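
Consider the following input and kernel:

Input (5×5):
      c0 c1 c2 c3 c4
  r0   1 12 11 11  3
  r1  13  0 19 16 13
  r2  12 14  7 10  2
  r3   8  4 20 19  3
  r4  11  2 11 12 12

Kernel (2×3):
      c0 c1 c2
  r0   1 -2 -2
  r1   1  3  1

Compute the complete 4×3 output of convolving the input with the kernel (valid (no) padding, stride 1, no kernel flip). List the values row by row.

Output[0,0]: The receptive field on the input at this output position is [1 12 11 / 13 0 19]. Elementwise product with the kernel and sum: 1·1 + 12·-2 + 11·-2 + 13·1 + 0·3 + 19·1.

-13 41 63
36 -25 0
10 63 63
-12 -27 35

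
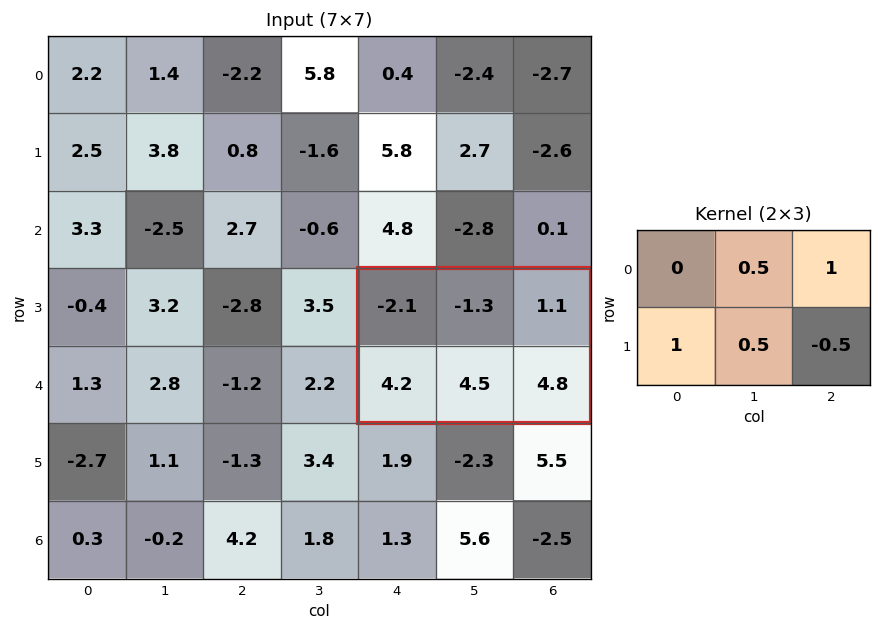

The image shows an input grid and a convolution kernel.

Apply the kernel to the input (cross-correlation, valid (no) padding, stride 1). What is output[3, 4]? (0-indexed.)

The receptive field on the input at this output position is [-2.1 -1.3 1.1 / 4.2 4.5 4.8]. Elementwise product with the kernel and sum: -1.3·0.5 + 1.1·1 + 4.2·1 + 4.5·0.5 + 4.8·-0.5.

4.5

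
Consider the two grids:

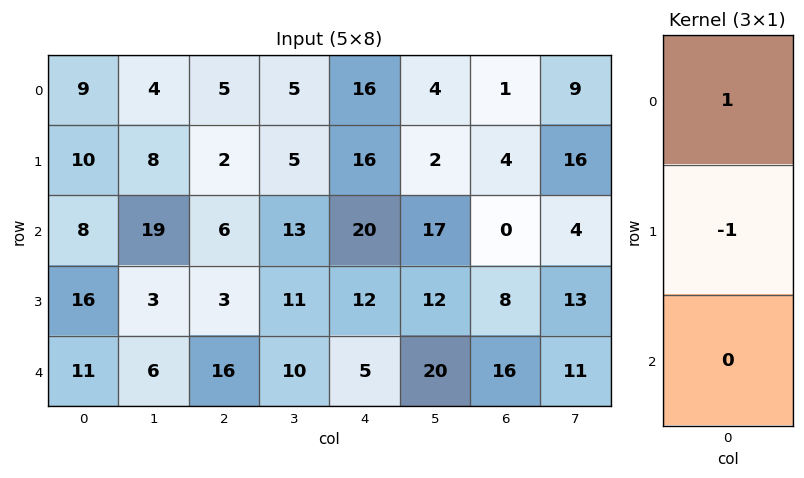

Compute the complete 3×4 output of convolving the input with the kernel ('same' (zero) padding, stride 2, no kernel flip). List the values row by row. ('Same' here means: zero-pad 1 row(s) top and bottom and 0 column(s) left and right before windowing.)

Output[0,0]: The receptive field on the zero-padded input at this output position is [0 / 9 / 10]. Elementwise product with the kernel and sum: 0·1 + 9·-1.

-9 -5 -16 -1
2 -4 -4 4
5 -13 7 -8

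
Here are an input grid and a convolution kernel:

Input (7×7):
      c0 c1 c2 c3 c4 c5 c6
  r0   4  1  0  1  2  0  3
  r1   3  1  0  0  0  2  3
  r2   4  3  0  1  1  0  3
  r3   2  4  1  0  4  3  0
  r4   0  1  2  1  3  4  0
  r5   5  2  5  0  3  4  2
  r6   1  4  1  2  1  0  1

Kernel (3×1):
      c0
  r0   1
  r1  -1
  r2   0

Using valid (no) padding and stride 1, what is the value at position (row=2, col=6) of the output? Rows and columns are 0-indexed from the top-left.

The receptive field on the input at this output position is [3 / 0 / 0]. Elementwise product with the kernel and sum: 3·1 + 0·-1.

3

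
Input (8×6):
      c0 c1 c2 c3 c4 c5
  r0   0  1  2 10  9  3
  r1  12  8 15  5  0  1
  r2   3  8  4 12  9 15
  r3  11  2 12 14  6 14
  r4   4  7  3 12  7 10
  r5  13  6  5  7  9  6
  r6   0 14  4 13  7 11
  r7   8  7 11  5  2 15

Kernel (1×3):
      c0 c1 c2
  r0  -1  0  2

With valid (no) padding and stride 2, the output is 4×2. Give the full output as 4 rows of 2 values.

Output[0,0]: The receptive field on the input at this output position is [0 1 2]. Elementwise product with the kernel and sum: 0·-1 + 2·2.

4 16
5 14
2 11
8 10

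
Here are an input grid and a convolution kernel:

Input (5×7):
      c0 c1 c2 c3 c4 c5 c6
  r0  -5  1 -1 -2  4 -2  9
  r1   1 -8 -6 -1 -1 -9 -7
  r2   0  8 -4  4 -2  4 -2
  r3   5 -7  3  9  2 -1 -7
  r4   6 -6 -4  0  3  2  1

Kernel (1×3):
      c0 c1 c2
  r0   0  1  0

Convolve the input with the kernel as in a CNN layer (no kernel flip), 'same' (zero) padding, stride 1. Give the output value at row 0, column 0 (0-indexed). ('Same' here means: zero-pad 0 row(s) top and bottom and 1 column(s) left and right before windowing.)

The receptive field on the zero-padded input at this output position is [0 -5 1]. Elementwise product with the kernel and sum: -5·1.

-5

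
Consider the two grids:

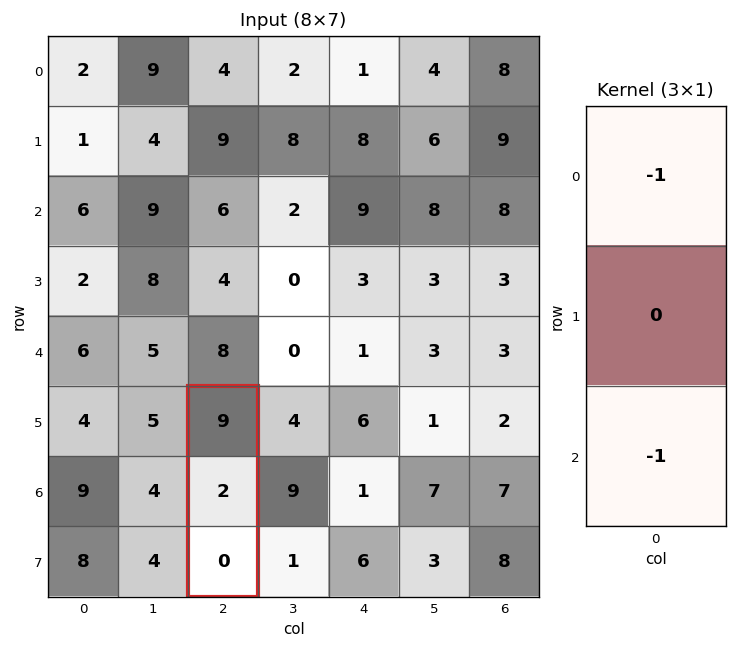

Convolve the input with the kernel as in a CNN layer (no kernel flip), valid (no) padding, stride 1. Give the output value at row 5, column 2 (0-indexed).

The receptive field on the input at this output position is [9 / 2 / 0]. Elementwise product with the kernel and sum: 9·-1 + 0·-1.

-9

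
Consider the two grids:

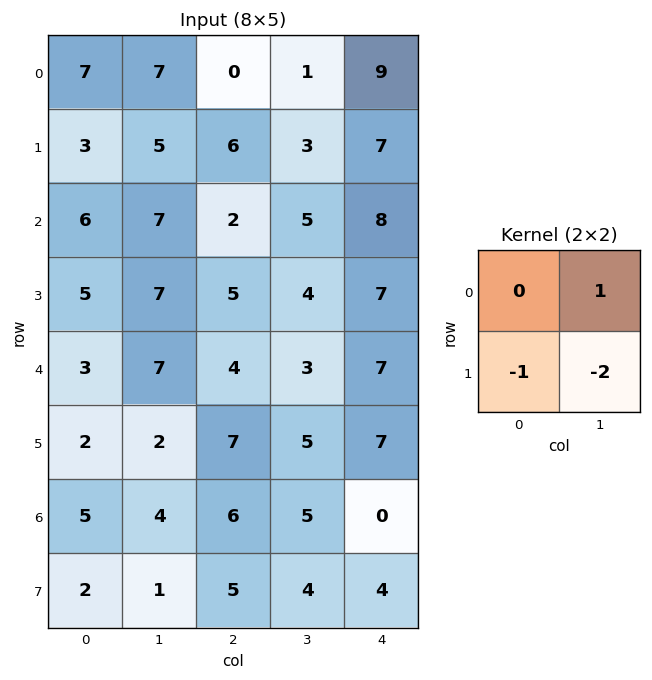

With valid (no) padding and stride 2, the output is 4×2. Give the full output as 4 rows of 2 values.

-6 -11
-12 -8
1 -14
0 -8

Output[0,0]: The receptive field on the input at this output position is [7 7 / 3 5]. Elementwise product with the kernel and sum: 7·1 + 3·-1 + 5·-2.
Output[0,1]: The receptive field on the input at this output position is [0 1 / 6 3]. Elementwise product with the kernel and sum: 1·1 + 6·-1 + 3·-2.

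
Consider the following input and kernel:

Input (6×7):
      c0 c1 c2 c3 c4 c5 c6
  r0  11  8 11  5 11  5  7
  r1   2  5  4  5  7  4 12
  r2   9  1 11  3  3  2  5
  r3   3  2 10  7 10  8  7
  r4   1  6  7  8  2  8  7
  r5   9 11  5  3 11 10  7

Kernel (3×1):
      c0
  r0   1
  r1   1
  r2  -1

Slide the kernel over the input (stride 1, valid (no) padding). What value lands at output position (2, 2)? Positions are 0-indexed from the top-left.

14

The receptive field on the input at this output position is [11 / 10 / 7]. Elementwise product with the kernel and sum: 11·1 + 10·1 + 7·-1.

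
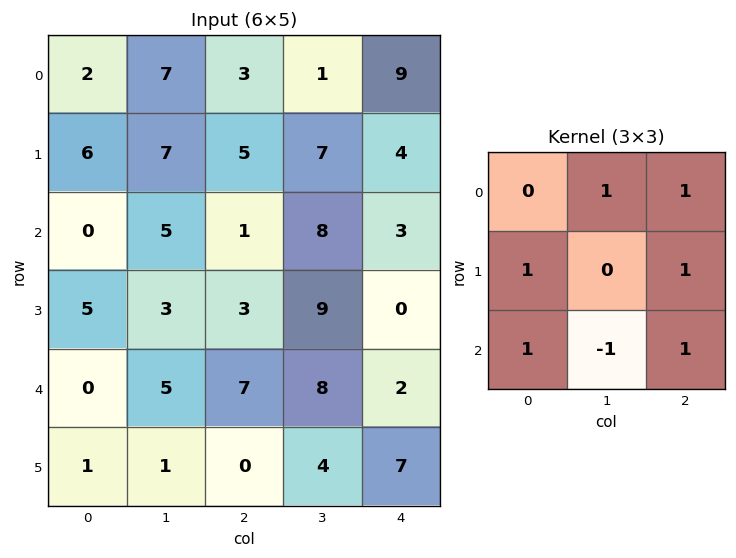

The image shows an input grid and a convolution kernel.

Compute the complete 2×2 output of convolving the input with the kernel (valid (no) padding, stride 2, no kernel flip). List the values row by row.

Output[0,0]: The receptive field on the input at this output position is [2 7 3 / 6 7 5 / 0 5 1]. Elementwise product with the kernel and sum: 7·1 + 3·1 + 6·1 + 5·1 + 0·1 + 5·-1 + 1·1.
Output[0,1]: The receptive field on the input at this output position is [3 1 9 / 5 7 4 / 1 8 3]. Elementwise product with the kernel and sum: 1·1 + 9·1 + 5·1 + 4·1 + 1·1 + 8·-1 + 3·1.

17 15
16 15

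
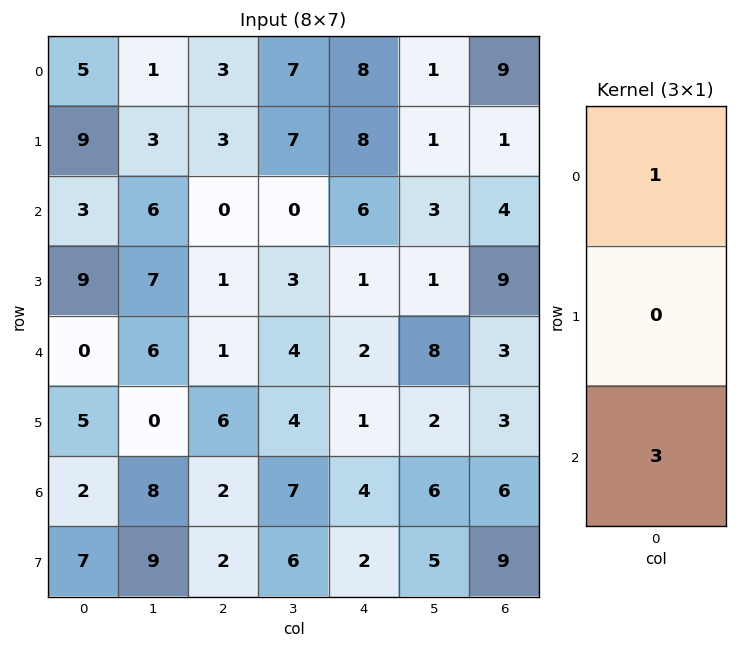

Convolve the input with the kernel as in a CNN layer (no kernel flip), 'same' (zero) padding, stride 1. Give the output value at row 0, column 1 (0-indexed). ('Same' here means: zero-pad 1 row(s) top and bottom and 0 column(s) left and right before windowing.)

9

The receptive field on the zero-padded input at this output position is [0 / 1 / 3]. Elementwise product with the kernel and sum: 0·1 + 3·3.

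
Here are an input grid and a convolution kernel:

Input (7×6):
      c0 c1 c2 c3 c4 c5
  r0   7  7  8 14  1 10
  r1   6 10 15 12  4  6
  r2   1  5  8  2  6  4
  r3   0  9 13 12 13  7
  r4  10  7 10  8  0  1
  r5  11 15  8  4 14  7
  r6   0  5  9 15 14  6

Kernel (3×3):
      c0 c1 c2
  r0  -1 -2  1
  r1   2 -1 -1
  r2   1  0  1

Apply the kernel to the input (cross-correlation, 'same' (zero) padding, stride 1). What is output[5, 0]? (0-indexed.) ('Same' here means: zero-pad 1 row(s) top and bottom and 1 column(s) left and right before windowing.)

The receptive field on the zero-padded input at this output position is [0 10 7 / 0 11 15 / 0 0 5]. Elementwise product with the kernel and sum: 0·-1 + 10·-2 + 7·1 + 0·2 + 11·-1 + 15·-1 + 0·1 + 5·1.

-34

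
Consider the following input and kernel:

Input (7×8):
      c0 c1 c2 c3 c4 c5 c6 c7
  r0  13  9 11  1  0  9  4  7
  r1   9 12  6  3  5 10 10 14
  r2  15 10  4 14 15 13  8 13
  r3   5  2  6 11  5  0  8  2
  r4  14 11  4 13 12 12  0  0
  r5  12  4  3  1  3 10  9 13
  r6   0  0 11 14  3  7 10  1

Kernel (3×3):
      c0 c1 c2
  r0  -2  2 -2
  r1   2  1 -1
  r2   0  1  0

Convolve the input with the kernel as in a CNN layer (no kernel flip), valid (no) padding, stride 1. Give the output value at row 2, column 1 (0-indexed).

The receptive field on the input at this output position is [10 4 14 / 2 6 11 / 11 4 13]. Elementwise product with the kernel and sum: 10·-2 + 4·2 + 14·-2 + 2·2 + 6·1 + 11·-1 + 4·1.

-37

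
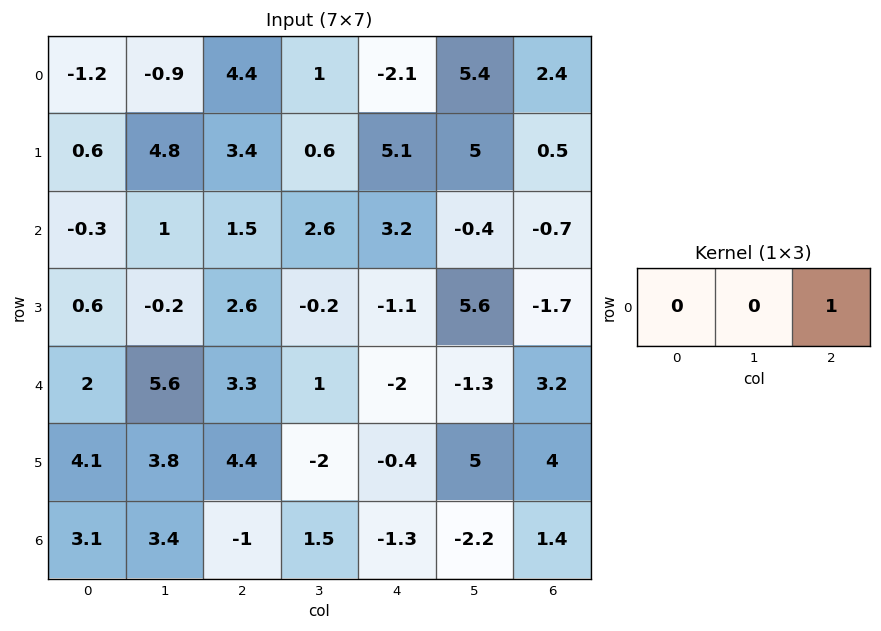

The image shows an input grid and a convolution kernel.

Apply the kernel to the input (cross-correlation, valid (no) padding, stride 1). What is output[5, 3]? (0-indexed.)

The receptive field on the input at this output position is [-2 -0.4 5]. Elementwise product with the kernel and sum: 5·1.

5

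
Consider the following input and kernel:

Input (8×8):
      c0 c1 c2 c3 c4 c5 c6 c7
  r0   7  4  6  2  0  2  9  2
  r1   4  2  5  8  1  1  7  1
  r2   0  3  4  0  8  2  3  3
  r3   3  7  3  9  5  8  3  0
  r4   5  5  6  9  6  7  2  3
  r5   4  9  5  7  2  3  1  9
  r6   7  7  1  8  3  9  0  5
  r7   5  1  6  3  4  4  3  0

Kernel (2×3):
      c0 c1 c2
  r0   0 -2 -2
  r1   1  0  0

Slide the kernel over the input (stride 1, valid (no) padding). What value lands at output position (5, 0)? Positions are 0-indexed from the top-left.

The receptive field on the input at this output position is [4 9 5 / 7 7 1]. Elementwise product with the kernel and sum: 9·-2 + 5·-2 + 7·1.

-21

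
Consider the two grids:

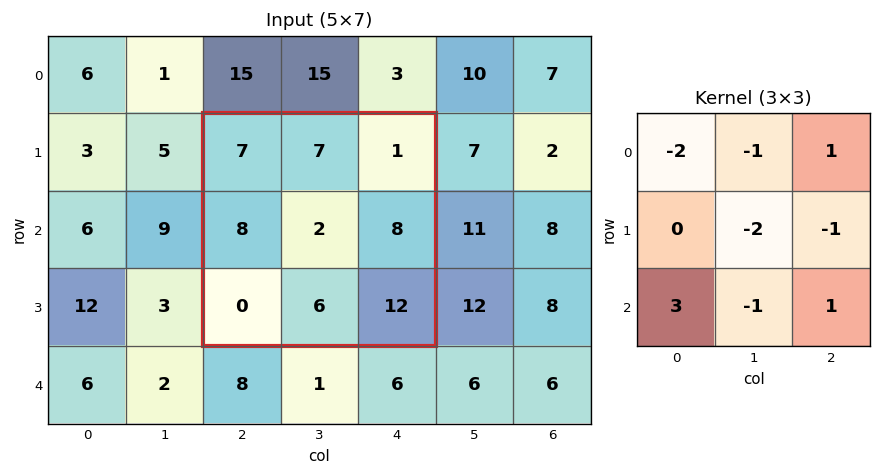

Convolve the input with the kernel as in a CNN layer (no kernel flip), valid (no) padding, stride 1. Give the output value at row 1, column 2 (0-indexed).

The receptive field on the input at this output position is [7 7 1 / 8 2 8 / 0 6 12]. Elementwise product with the kernel and sum: 7·-2 + 7·-1 + 1·1 + 2·-2 + 8·-1 + 0·3 + 6·-1 + 12·1.

-26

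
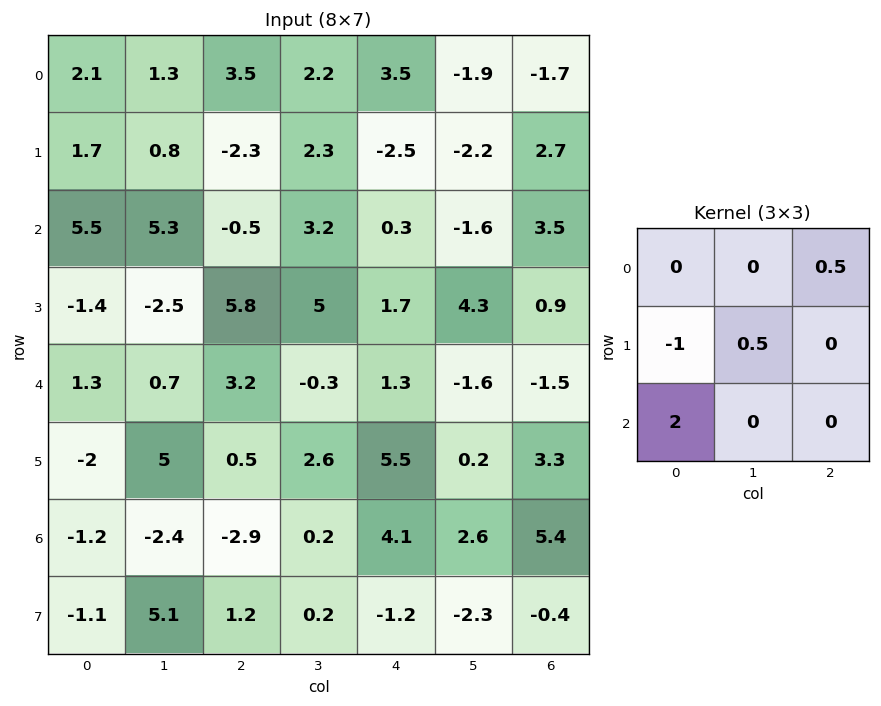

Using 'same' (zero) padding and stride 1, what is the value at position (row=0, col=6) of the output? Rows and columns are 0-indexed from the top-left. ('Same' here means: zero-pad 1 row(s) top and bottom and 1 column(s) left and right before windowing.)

The receptive field on the zero-padded input at this output position is [0 0 0 / -1.9 -1.7 0 / -2.2 2.7 0]. Elementwise product with the kernel and sum: 0·0.5 + -1.9·-1 + -1.7·0.5 + -2.2·2.

-3.35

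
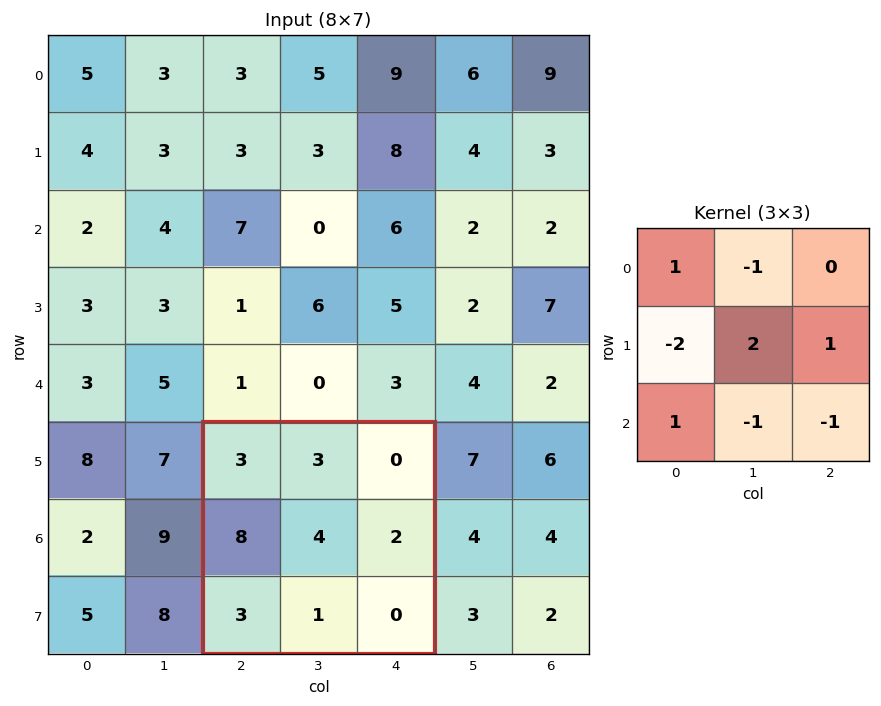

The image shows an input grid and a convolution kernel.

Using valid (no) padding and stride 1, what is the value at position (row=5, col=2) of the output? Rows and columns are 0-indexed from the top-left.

The receptive field on the input at this output position is [3 3 0 / 8 4 2 / 3 1 0]. Elementwise product with the kernel and sum: 3·1 + 3·-1 + 8·-2 + 4·2 + 2·1 + 3·1 + 1·-1 + 0·-1.

-4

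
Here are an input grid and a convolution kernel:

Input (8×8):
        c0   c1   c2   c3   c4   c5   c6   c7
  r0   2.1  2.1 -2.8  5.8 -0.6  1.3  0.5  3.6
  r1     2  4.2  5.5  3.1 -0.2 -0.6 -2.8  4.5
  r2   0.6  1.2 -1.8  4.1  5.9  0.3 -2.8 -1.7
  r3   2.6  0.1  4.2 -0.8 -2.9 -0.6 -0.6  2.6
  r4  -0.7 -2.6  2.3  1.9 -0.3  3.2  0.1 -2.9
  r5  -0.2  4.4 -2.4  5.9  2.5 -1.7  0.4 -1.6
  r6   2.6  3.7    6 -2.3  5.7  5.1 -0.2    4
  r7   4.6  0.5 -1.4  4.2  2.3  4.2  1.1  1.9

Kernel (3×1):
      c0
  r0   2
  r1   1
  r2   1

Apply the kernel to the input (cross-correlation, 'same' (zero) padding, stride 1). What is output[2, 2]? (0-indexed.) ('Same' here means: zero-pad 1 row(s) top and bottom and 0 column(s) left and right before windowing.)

13.4

The receptive field on the zero-padded input at this output position is [5.5 / -1.8 / 4.2]. Elementwise product with the kernel and sum: 5.5·2 + -1.8·1 + 4.2·1.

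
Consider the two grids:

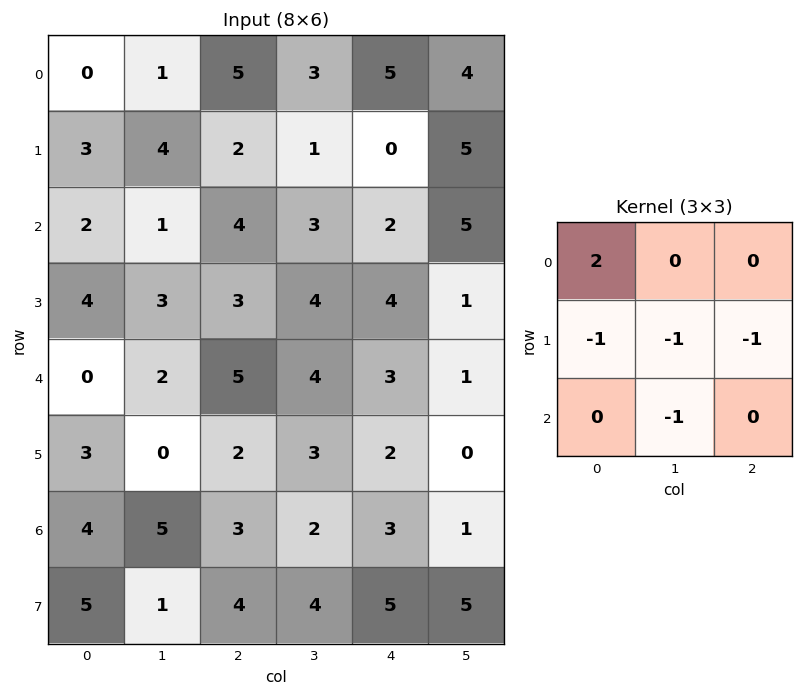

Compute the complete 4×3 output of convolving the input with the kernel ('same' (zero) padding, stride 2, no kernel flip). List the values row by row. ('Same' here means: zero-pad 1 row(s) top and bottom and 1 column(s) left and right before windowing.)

Output[0,0]: The receptive field on the zero-padded input at this output position is [0 0 0 / 0 0 1 / 0 3 4]. Elementwise product with the kernel and sum: 0·2 + 0·-1 + 0·-1 + 1·-1 + 3·-1.

-4 -11 -12
-7 -3 -12
-5 -7 -2
-14 -14 -5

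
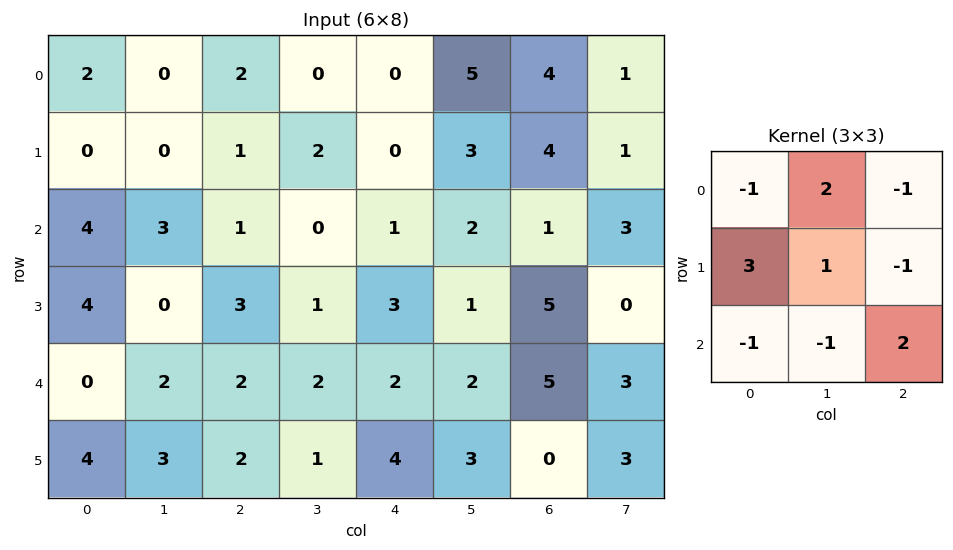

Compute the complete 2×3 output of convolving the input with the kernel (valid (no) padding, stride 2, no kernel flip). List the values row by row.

-10 4 4
12 5 13

Output[0,0]: The receptive field on the input at this output position is [2 0 2 / 0 0 1 / 4 3 1]. Elementwise product with the kernel and sum: 2·-1 + 0·2 + 2·-1 + 0·3 + 0·1 + 1·-1 + 4·-1 + 3·-1 + 1·2.
Output[0,1]: The receptive field on the input at this output position is [2 0 0 / 1 2 0 / 1 0 1]. Elementwise product with the kernel and sum: 2·-1 + 0·2 + 0·-1 + 1·3 + 2·1 + 0·-1 + 1·-1 + 0·-1 + 1·2.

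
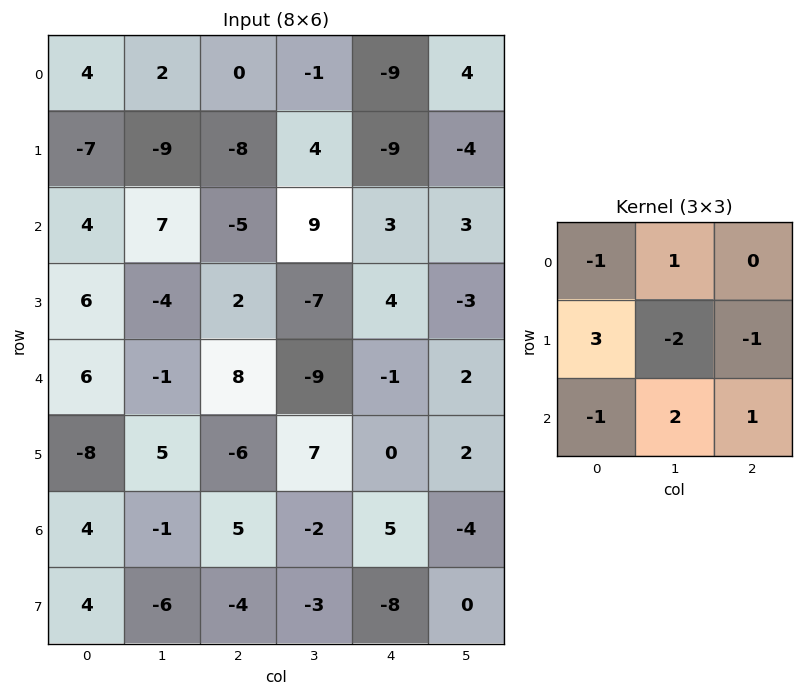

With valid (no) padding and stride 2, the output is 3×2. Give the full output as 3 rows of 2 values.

8 2
27 3
-36 -53

Output[0,0]: The receptive field on the input at this output position is [4 2 0 / -7 -9 -8 / 4 7 -5]. Elementwise product with the kernel and sum: 4·-1 + 2·1 + -7·3 + -9·-2 + -8·-1 + 4·-1 + 7·2 + -5·1.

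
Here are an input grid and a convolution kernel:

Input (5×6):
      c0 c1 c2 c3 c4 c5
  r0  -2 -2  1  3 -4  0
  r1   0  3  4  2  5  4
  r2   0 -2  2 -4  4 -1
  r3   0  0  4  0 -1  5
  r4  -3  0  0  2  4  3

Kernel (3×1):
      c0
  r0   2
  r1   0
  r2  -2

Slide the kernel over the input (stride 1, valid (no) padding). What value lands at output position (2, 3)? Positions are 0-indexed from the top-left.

-12

The receptive field on the input at this output position is [-4 / 0 / 2]. Elementwise product with the kernel and sum: -4·2 + 2·-2.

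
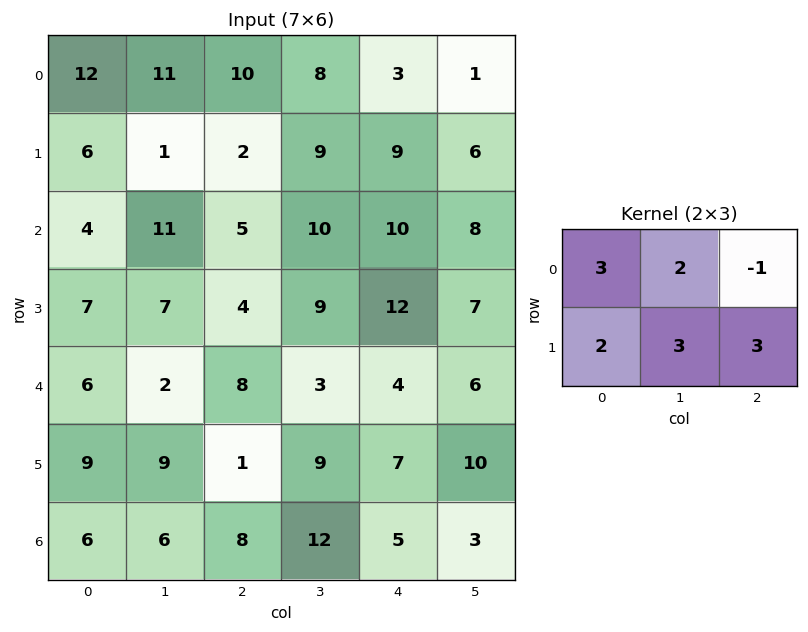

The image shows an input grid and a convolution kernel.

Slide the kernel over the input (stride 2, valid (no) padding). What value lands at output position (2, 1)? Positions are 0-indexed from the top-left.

The receptive field on the input at this output position is [8 3 4 / 1 9 7]. Elementwise product with the kernel and sum: 8·3 + 3·2 + 4·-1 + 1·2 + 9·3 + 7·3.

76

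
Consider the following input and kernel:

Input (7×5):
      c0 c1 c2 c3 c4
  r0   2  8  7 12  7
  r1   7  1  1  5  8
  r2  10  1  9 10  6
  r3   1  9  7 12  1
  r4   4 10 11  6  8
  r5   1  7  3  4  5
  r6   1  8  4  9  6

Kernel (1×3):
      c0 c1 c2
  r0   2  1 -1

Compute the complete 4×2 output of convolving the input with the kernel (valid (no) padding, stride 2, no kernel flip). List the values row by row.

Output[0,0]: The receptive field on the input at this output position is [2 8 7]. Elementwise product with the kernel and sum: 2·2 + 8·1 + 7·-1.
Output[0,1]: The receptive field on the input at this output position is [7 12 7]. Elementwise product with the kernel and sum: 7·2 + 12·1 + 7·-1.

5 19
12 22
7 20
6 11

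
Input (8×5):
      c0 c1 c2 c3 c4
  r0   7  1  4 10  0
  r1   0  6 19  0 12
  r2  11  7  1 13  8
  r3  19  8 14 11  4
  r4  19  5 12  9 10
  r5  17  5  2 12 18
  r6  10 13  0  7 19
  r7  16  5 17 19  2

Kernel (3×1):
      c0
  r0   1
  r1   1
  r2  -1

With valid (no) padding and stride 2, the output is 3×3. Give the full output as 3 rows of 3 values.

-4 22 4
11 3 2
26 14 9

Output[0,0]: The receptive field on the input at this output position is [7 / 0 / 11]. Elementwise product with the kernel and sum: 7·1 + 0·1 + 11·-1.
Output[0,1]: The receptive field on the input at this output position is [4 / 19 / 1]. Elementwise product with the kernel and sum: 4·1 + 19·1 + 1·-1.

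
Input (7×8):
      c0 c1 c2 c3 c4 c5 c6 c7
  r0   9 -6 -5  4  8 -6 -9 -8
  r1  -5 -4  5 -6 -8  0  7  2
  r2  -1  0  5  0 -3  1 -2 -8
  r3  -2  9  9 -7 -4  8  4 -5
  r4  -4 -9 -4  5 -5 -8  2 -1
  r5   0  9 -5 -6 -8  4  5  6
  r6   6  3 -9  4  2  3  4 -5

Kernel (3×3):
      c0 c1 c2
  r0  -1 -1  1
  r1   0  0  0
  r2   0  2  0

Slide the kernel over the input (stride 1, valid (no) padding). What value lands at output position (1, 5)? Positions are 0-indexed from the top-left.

The receptive field on the input at this output position is [0 7 2 / 1 -2 -8 / 8 4 -5]. Elementwise product with the kernel and sum: 0·-1 + 7·-1 + 2·1 + 4·2.

3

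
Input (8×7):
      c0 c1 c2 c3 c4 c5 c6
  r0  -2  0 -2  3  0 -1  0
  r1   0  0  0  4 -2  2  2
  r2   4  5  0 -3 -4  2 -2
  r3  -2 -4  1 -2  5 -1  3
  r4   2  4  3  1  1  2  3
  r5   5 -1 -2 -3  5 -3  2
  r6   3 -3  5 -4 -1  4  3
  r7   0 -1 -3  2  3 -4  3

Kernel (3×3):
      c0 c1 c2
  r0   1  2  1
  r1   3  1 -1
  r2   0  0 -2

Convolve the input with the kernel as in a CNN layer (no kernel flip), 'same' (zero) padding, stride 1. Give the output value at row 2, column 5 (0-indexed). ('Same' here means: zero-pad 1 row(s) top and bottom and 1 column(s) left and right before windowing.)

The receptive field on the zero-padded input at this output position is [-2 2 2 / -4 2 -2 / 5 -1 3]. Elementwise product with the kernel and sum: -2·1 + 2·2 + 2·1 + -4·3 + 2·1 + -2·-1 + 3·-2.

-10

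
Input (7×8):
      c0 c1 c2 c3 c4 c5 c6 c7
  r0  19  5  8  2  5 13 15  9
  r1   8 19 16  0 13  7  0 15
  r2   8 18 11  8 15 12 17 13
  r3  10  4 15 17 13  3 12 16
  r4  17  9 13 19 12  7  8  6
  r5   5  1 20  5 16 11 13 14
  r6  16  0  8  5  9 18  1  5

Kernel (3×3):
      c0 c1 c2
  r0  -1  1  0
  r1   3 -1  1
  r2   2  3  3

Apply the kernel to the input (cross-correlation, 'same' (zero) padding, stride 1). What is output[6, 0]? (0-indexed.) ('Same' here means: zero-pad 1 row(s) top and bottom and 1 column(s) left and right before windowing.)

-11

The receptive field on the zero-padded input at this output position is [0 5 1 / 0 16 0 / 0 0 0]. Elementwise product with the kernel and sum: 0·-1 + 5·1 + 0·3 + 16·-1 + 0·1 + 0·2 + 0·3 + 0·3.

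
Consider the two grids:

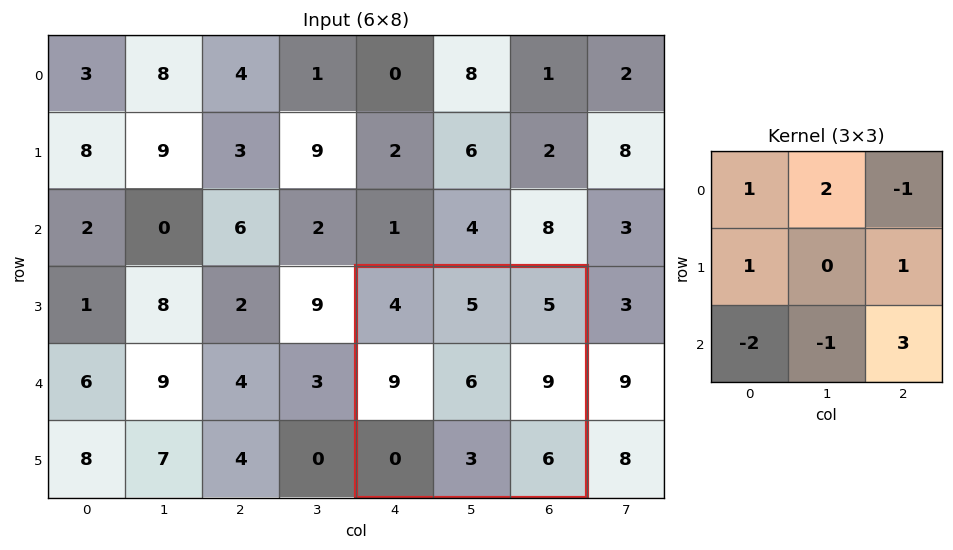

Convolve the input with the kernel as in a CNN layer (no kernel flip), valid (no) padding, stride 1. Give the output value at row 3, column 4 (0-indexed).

The receptive field on the input at this output position is [4 5 5 / 9 6 9 / 0 3 6]. Elementwise product with the kernel and sum: 4·1 + 5·2 + 5·-1 + 9·1 + 9·1 + 0·-2 + 3·-1 + 6·3.

42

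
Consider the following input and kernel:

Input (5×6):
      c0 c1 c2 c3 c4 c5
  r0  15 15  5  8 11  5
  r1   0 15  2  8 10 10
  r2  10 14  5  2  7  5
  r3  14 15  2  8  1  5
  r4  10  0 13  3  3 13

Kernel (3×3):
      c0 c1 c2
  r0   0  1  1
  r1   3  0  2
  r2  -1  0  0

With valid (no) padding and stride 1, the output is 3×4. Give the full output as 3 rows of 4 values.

Output[0,0]: The receptive field on the input at this output position is [15 15 5 / 0 15 2 / 10 14 5]. Elementwise product with the kernel and sum: 15·1 + 5·1 + 0·3 + 2·2 + 10·-1.
Output[0,1]: The receptive field on the input at this output position is [15 5 8 / 15 2 8 / 14 5 2]. Elementwise product with the kernel and sum: 5·1 + 8·1 + 15·3 + 8·2 + 14·-1.

14 60 40 58
43 41 45 28
55 68 4 43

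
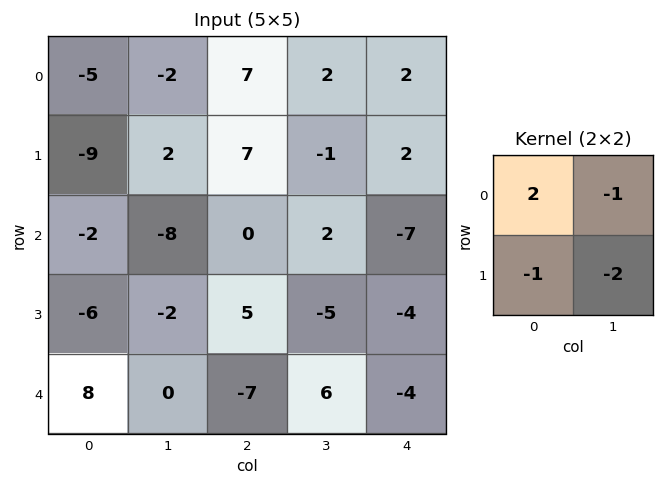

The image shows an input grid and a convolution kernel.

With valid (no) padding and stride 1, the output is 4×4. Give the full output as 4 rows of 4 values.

Output[0,0]: The receptive field on the input at this output position is [-5 -2 / -9 2]. Elementwise product with the kernel and sum: -5·2 + -2·-1 + -9·-1 + 2·-2.
Output[0,1]: The receptive field on the input at this output position is [-2 7 / 2 7]. Elementwise product with the kernel and sum: -2·2 + 7·-1 + 2·-1 + 7·-2.

-3 -27 7 -1
-2 5 11 8
14 -24 3 24
-18 5 10 -4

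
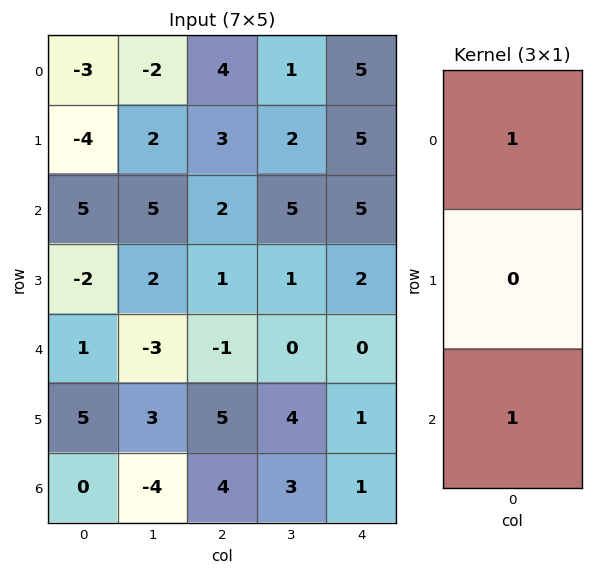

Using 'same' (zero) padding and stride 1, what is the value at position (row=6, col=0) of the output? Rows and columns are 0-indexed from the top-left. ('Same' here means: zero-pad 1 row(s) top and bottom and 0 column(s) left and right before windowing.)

The receptive field on the zero-padded input at this output position is [5 / 0 / 0]. Elementwise product with the kernel and sum: 5·1 + 0·1.

5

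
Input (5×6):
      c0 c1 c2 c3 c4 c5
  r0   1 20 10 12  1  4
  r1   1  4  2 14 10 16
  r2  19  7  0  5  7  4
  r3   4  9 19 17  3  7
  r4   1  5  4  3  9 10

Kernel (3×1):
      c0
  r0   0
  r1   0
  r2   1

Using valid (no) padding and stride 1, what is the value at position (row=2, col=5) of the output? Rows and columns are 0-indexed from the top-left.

10

The receptive field on the input at this output position is [4 / 7 / 10]. Elementwise product with the kernel and sum: 10·1.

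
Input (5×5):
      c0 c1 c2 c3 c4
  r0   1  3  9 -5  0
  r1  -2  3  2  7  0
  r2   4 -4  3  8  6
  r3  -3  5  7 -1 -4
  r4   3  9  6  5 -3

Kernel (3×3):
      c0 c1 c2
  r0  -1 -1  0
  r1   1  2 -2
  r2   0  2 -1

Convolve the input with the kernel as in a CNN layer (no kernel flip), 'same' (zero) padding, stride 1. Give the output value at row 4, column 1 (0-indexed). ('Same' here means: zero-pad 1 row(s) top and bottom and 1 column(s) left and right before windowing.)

7

The receptive field on the zero-padded input at this output position is [-3 5 7 / 3 9 6 / 0 0 0]. Elementwise product with the kernel and sum: -3·-1 + 5·-1 + 3·1 + 9·2 + 6·-2 + 0·2 + 0·-1.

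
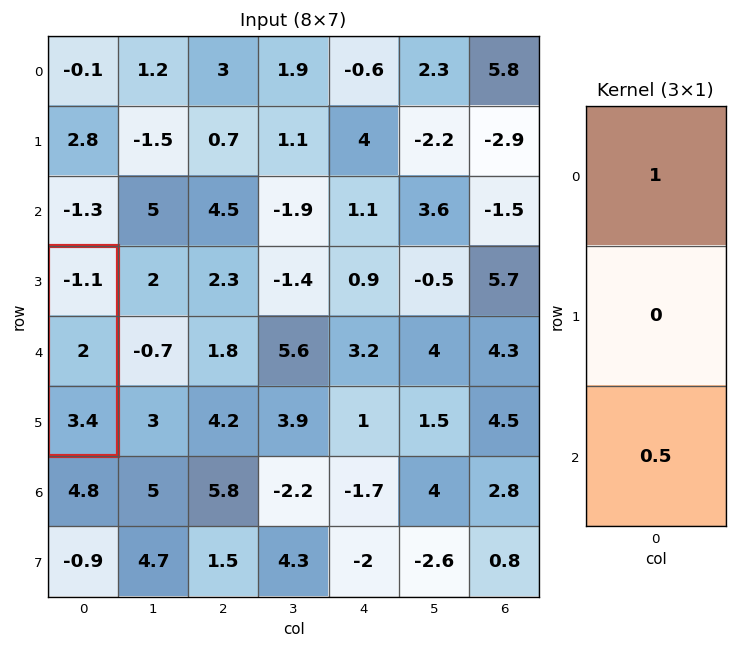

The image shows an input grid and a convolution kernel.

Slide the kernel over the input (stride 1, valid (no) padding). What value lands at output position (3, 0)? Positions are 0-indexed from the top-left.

0.6

The receptive field on the input at this output position is [-1.1 / 2 / 3.4]. Elementwise product with the kernel and sum: -1.1·1 + 3.4·0.5.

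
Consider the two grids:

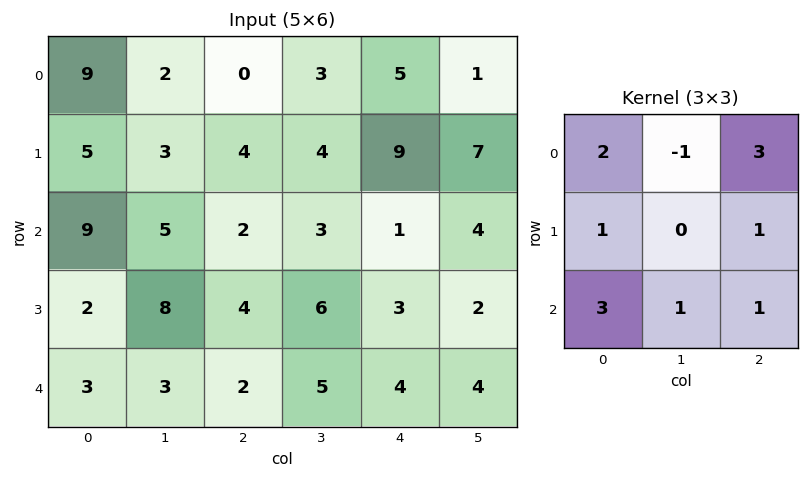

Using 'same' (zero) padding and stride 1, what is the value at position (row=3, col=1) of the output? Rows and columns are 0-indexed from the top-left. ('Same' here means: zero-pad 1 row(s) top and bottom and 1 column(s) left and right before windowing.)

The receptive field on the zero-padded input at this output position is [9 5 2 / 2 8 4 / 3 3 2]. Elementwise product with the kernel and sum: 9·2 + 5·-1 + 2·3 + 2·1 + 4·1 + 3·3 + 3·1 + 2·1.

39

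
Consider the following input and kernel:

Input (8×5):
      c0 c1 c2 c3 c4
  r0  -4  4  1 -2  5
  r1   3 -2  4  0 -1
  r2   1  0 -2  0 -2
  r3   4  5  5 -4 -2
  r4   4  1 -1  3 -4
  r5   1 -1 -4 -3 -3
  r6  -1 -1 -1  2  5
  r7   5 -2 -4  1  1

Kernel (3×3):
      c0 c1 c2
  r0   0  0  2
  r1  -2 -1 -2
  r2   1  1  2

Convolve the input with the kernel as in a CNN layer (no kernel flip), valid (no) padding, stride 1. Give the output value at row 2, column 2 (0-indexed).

The receptive field on the input at this output position is [-2 0 -2 / 5 -4 -2 / -1 3 -4]. Elementwise product with the kernel and sum: -2·2 + 5·-2 + -4·-1 + -2·-2 + -1·1 + 3·1 + -4·2.

-12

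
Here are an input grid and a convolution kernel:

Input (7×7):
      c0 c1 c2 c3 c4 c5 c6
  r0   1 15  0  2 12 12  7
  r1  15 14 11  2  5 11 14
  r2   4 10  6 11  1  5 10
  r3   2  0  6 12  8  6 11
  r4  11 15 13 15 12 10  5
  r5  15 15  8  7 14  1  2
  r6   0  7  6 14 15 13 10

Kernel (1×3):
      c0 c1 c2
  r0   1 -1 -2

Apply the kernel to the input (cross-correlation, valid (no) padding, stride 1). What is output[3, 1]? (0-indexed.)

The receptive field on the input at this output position is [0 6 12]. Elementwise product with the kernel and sum: 0·1 + 6·-1 + 12·-2.

-30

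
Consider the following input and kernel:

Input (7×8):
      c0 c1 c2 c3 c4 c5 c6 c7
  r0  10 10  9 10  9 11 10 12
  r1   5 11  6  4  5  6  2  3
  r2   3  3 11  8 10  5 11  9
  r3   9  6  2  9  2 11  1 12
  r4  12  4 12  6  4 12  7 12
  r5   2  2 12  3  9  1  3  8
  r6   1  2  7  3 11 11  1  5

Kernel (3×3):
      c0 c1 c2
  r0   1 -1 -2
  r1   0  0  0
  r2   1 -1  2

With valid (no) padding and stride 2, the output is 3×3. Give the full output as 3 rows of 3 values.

4 4 5
10 -3 -11
-3 24 -20

Output[0,0]: The receptive field on the input at this output position is [10 10 9 / 5 11 6 / 3 3 11]. Elementwise product with the kernel and sum: 10·1 + 10·-1 + 9·-2 + 3·1 + 3·-1 + 11·2.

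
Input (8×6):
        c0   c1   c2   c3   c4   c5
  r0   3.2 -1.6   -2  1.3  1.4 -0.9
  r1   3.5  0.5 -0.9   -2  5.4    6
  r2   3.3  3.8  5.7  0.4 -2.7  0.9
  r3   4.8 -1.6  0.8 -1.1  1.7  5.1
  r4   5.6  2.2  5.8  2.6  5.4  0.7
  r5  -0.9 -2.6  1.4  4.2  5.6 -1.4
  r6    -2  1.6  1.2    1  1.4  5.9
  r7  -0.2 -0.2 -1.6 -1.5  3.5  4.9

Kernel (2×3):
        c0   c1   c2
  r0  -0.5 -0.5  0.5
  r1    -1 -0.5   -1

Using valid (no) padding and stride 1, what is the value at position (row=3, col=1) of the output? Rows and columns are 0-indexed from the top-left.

-7.85

The receptive field on the input at this output position is [-1.6 0.8 -1.1 / 2.2 5.8 2.6]. Elementwise product with the kernel and sum: -1.6·-0.5 + 0.8·-0.5 + -1.1·0.5 + 2.2·-1 + 5.8·-0.5 + 2.6·-1.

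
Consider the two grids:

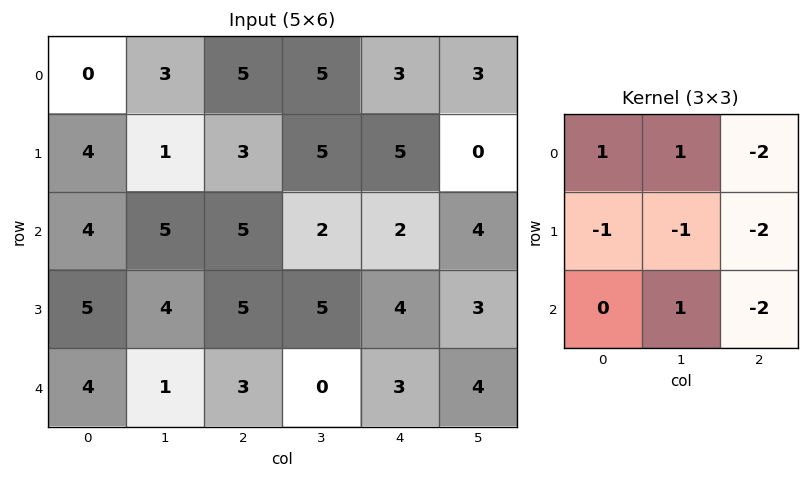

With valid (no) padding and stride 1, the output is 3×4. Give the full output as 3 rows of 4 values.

-23 -15 -16 -14
-26 -25 -16 -4
-25 -10 -21 -24

Output[0,0]: The receptive field on the input at this output position is [0 3 5 / 4 1 3 / 4 5 5]. Elementwise product with the kernel and sum: 0·1 + 3·1 + 5·-2 + 4·-1 + 1·-1 + 3·-2 + 5·1 + 5·-2.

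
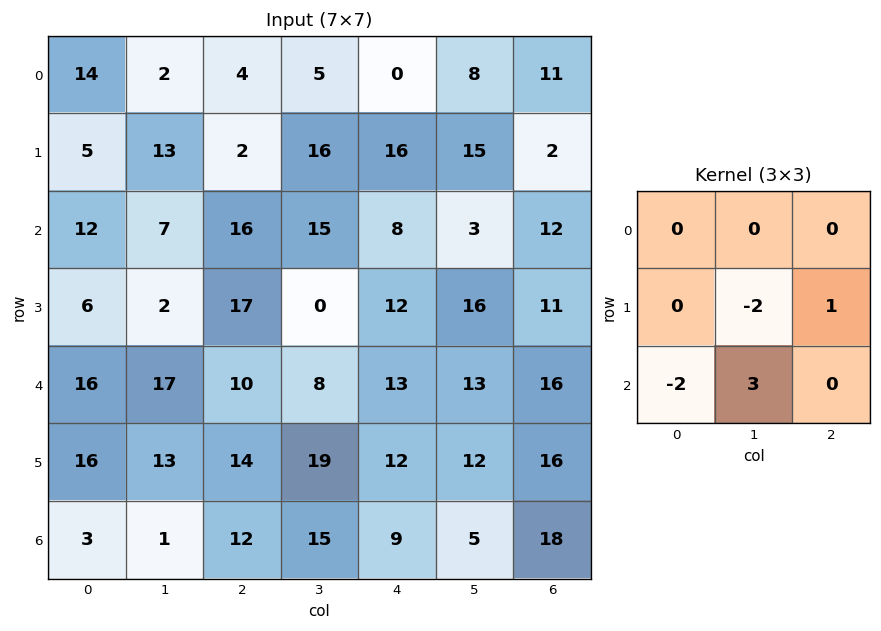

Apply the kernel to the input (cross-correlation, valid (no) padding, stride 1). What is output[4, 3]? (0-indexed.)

-15

The receptive field on the input at this output position is [8 13 13 / 19 12 12 / 15 9 5]. Elementwise product with the kernel and sum: 12·-2 + 12·1 + 15·-2 + 9·3.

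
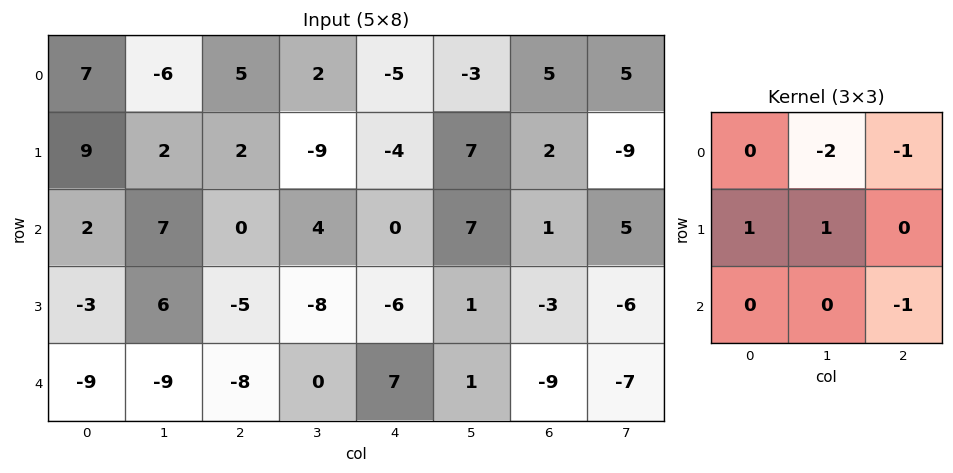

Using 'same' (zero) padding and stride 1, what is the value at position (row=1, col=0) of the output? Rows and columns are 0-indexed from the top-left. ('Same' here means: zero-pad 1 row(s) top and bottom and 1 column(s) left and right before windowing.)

-6

The receptive field on the zero-padded input at this output position is [0 7 -6 / 0 9 2 / 0 2 7]. Elementwise product with the kernel and sum: 7·-2 + -6·-1 + 0·1 + 9·1 + 7·-1.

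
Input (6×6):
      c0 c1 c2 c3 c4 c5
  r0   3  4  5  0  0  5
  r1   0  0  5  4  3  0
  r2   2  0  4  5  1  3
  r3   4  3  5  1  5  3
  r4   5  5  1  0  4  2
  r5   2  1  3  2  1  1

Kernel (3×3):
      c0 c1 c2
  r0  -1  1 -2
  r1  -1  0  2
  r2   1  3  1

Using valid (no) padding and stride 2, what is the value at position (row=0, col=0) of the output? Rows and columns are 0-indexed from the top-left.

The receptive field on the input at this output position is [3 4 5 / 0 0 5 / 2 0 4]. Elementwise product with the kernel and sum: 3·-1 + 4·1 + 5·-2 + 0·-1 + 5·2 + 2·1 + 0·3 + 4·1.

7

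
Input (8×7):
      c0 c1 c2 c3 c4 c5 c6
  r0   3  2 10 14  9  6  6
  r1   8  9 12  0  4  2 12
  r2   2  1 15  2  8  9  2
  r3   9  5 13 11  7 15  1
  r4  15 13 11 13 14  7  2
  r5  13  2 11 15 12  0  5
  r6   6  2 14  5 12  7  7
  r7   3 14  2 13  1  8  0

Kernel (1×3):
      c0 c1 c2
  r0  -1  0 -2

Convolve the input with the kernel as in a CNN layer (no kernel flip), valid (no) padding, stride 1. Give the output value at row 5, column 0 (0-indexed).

The receptive field on the input at this output position is [13 2 11]. Elementwise product with the kernel and sum: 13·-1 + 11·-2.

-35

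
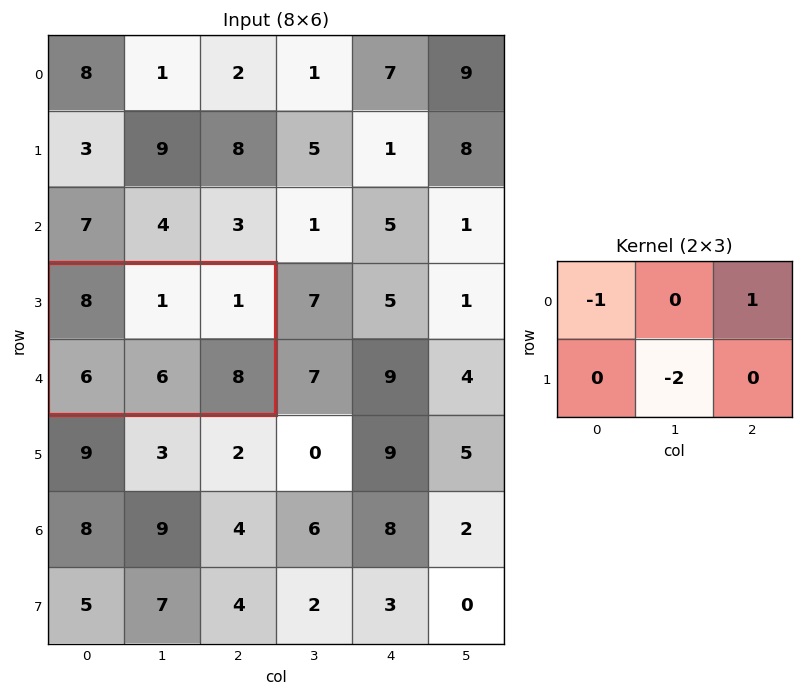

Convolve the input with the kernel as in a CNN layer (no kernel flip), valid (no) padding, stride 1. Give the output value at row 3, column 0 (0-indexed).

-19

The receptive field on the input at this output position is [8 1 1 / 6 6 8]. Elementwise product with the kernel and sum: 8·-1 + 1·1 + 6·-2.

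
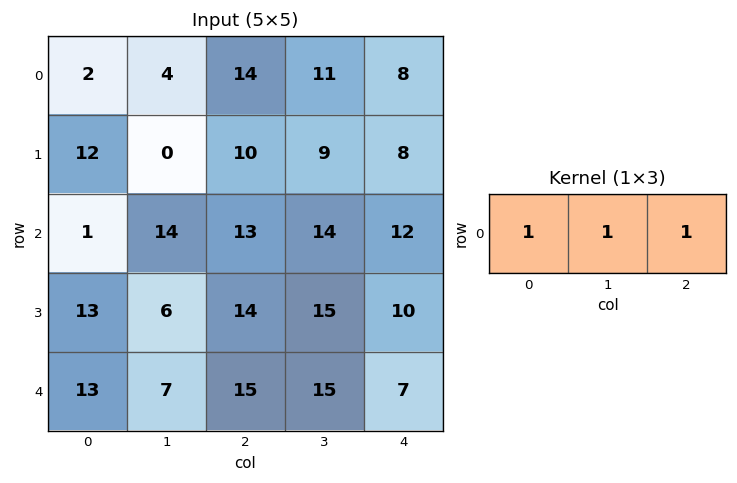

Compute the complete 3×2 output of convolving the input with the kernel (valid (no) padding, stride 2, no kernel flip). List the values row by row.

Output[0,0]: The receptive field on the input at this output position is [2 4 14]. Elementwise product with the kernel and sum: 2·1 + 4·1 + 14·1.
Output[0,1]: The receptive field on the input at this output position is [14 11 8]. Elementwise product with the kernel and sum: 14·1 + 11·1 + 8·1.

20 33
28 39
35 37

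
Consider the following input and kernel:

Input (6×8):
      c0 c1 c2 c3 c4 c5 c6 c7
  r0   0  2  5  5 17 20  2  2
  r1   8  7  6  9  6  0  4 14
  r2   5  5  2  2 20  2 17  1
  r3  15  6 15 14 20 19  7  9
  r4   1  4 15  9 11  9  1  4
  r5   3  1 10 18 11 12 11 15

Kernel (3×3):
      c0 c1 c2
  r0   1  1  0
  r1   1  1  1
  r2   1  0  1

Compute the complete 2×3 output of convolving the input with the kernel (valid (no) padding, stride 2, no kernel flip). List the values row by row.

Output[0,0]: The receptive field on the input at this output position is [0 2 5 / 8 7 6 / 5 5 2]. Elementwise product with the kernel and sum: 0·1 + 2·1 + 8·1 + 7·1 + 6·1 + 5·1 + 2·1.

30 53 84
62 79 80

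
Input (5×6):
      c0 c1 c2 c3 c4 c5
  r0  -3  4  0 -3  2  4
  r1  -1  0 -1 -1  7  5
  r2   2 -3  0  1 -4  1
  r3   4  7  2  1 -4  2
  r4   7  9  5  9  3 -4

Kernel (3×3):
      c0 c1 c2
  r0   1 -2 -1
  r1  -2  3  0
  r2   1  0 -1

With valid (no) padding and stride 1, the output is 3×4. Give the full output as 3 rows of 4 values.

Output[0,0]: The receptive field on the input at this output position is [-3 4 0 / -1 0 -1 / 2 -3 0]. Elementwise product with the kernel and sum: -3·1 + 4·-2 + 0·-1 + -1·-2 + 0·3 + 2·1 + 0·-1.
Output[0,1]: The receptive field on the input at this output position is [4 0 -3 / 0 -1 -1 / -3 0 1]. Elementwise product with the kernel and sum: 4·1 + 0·-2 + -3·-1 + 0·-2 + -1·3 + -3·1 + 1·-1.

-7 0 7 12
-11 15 3 -35
23 -12 3 7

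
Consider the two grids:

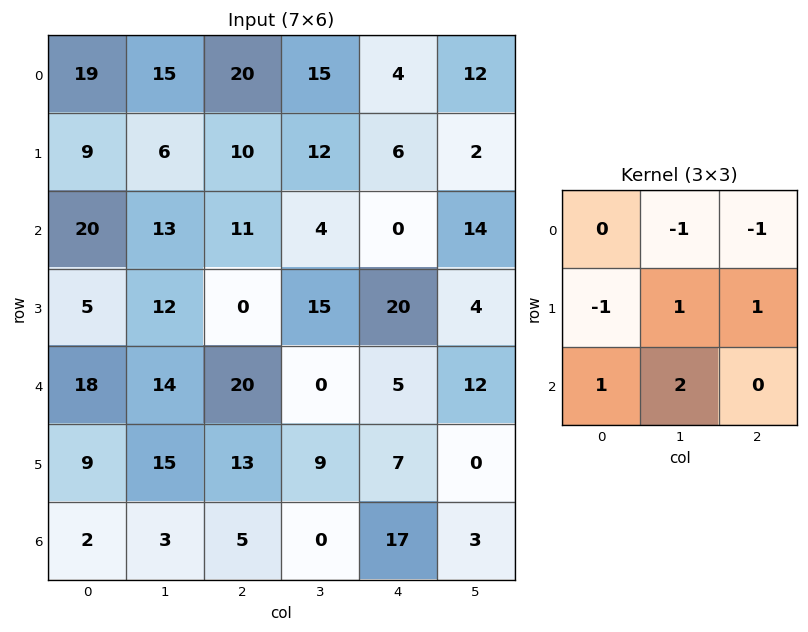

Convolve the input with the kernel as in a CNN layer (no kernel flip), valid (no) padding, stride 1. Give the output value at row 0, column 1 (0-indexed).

16

The receptive field on the input at this output position is [15 20 15 / 6 10 12 / 13 11 4]. Elementwise product with the kernel and sum: 20·-1 + 15·-1 + 6·-1 + 10·1 + 12·1 + 13·1 + 11·2.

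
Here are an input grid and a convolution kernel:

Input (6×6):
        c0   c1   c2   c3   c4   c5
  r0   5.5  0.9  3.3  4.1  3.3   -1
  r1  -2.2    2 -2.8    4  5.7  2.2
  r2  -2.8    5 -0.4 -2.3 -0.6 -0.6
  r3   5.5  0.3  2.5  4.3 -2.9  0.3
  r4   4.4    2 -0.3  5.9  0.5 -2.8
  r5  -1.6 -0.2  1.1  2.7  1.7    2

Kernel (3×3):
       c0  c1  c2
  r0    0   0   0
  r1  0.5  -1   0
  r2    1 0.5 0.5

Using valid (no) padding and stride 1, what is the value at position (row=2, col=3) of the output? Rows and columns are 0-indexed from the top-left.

The receptive field on the input at this output position is [-2.3 -0.6 -0.6 / 4.3 -2.9 0.3 / 5.9 0.5 -2.8]. Elementwise product with the kernel and sum: 4.3·0.5 + -2.9·-1 + 5.9·1 + 0.5·0.5 + -2.8·0.5.

9.8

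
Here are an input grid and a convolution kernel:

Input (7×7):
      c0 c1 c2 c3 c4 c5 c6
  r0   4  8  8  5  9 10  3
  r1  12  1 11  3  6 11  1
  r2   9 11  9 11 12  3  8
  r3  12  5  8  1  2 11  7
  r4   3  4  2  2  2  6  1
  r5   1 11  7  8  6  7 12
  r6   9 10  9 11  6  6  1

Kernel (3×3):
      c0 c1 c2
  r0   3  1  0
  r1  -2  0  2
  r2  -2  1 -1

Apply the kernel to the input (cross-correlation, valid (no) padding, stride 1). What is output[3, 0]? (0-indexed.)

The receptive field on the input at this output position is [12 5 8 / 3 4 2 / 1 11 7]. Elementwise product with the kernel and sum: 12·3 + 5·1 + 3·-2 + 2·2 + 1·-2 + 11·1 + 7·-1.

41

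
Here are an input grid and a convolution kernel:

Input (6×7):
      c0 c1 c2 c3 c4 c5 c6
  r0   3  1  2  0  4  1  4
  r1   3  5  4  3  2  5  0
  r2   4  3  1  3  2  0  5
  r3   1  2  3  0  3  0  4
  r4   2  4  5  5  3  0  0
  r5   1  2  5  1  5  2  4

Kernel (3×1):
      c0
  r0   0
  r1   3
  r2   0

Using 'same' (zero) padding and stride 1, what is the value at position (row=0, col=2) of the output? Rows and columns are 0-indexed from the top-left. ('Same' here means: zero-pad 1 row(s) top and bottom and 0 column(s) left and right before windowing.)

The receptive field on the zero-padded input at this output position is [0 / 2 / 4]. Elementwise product with the kernel and sum: 2·3.

6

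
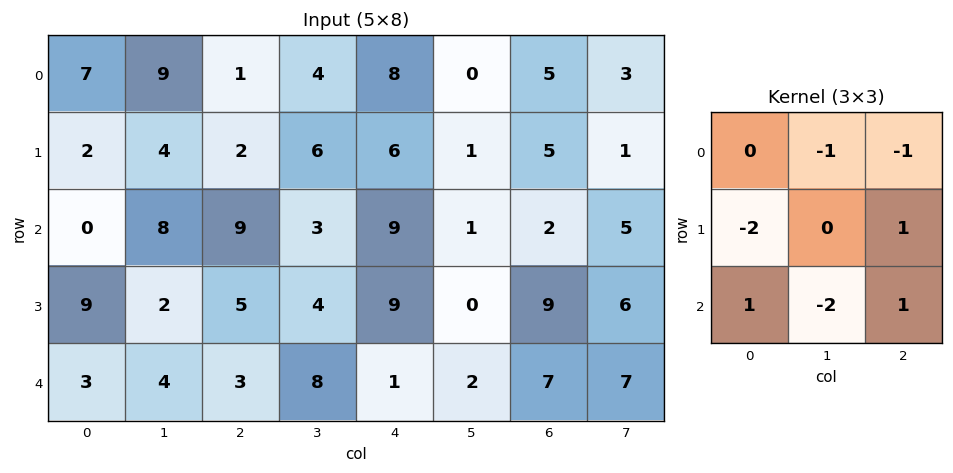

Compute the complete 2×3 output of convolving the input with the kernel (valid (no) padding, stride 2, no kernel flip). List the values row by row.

-19 2 -3
-32 -25 -8

Output[0,0]: The receptive field on the input at this output position is [7 9 1 / 2 4 2 / 0 8 9]. Elementwise product with the kernel and sum: 9·-1 + 1·-1 + 2·-2 + 2·1 + 0·1 + 8·-2 + 9·1.
Output[0,1]: The receptive field on the input at this output position is [1 4 8 / 2 6 6 / 9 3 9]. Elementwise product with the kernel and sum: 4·-1 + 8·-1 + 2·-2 + 6·1 + 9·1 + 3·-2 + 9·1.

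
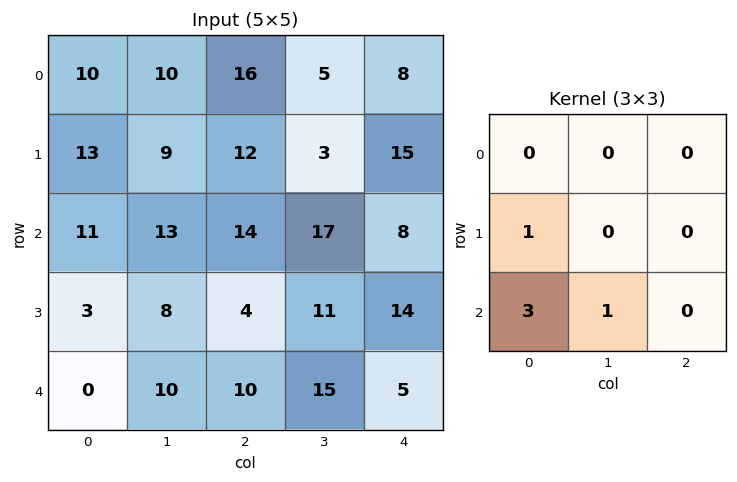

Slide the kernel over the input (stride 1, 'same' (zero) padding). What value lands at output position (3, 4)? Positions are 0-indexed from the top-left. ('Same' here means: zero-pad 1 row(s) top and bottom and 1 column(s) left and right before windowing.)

61

The receptive field on the zero-padded input at this output position is [17 8 0 / 11 14 0 / 15 5 0]. Elementwise product with the kernel and sum: 11·1 + 15·3 + 5·1.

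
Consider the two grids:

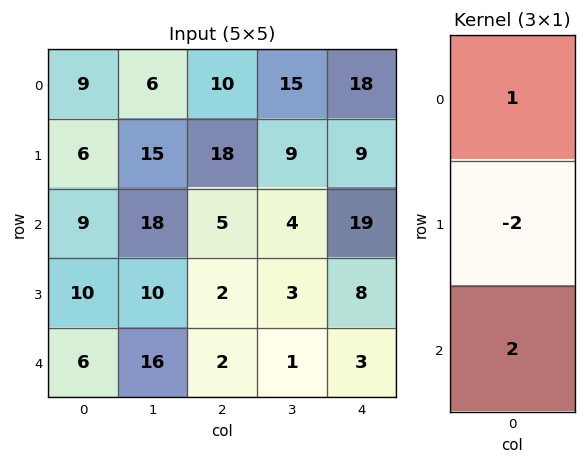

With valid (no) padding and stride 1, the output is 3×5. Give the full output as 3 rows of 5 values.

Output[0,0]: The receptive field on the input at this output position is [9 / 6 / 9]. Elementwise product with the kernel and sum: 9·1 + 6·-2 + 9·2.
Output[0,1]: The receptive field on the input at this output position is [6 / 15 / 18]. Elementwise product with the kernel and sum: 6·1 + 15·-2 + 18·2.

15 12 -16 5 38
8 -1 12 7 -13
1 30 5 0 9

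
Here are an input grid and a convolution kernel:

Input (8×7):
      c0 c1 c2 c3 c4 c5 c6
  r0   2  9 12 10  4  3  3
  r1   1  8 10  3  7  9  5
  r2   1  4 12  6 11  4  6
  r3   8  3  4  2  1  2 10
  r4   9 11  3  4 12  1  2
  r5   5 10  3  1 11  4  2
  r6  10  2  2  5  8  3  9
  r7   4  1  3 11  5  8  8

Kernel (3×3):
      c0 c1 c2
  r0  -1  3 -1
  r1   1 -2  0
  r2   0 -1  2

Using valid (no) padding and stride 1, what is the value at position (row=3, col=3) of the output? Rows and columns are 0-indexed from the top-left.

The receptive field on the input at this output position is [2 1 2 / 4 12 1 / 1 11 4]. Elementwise product with the kernel and sum: 2·-1 + 1·3 + 2·-1 + 4·1 + 12·-2 + 11·-1 + 4·2.

-24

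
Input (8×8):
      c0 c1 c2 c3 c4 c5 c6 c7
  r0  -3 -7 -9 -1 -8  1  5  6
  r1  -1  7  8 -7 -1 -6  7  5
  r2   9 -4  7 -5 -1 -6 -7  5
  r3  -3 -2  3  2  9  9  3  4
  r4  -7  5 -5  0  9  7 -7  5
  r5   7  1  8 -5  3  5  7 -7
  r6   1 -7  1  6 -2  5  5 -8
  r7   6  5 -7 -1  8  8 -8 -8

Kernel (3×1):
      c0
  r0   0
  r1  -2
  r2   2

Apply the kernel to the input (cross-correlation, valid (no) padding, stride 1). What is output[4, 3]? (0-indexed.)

The receptive field on the input at this output position is [0 / -5 / 6]. Elementwise product with the kernel and sum: -5·-2 + 6·2.

22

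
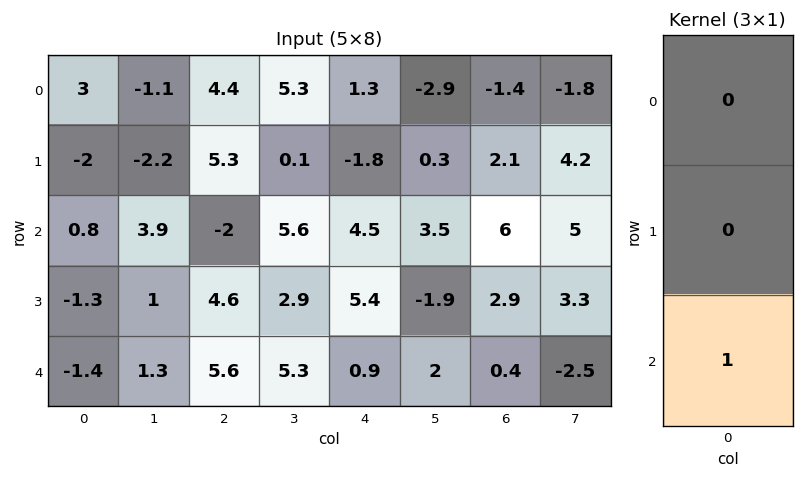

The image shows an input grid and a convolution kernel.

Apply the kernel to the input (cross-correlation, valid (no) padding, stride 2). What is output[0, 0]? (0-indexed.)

The receptive field on the input at this output position is [3 / -2 / 0.8]. Elementwise product with the kernel and sum: 0.8·1.

0.8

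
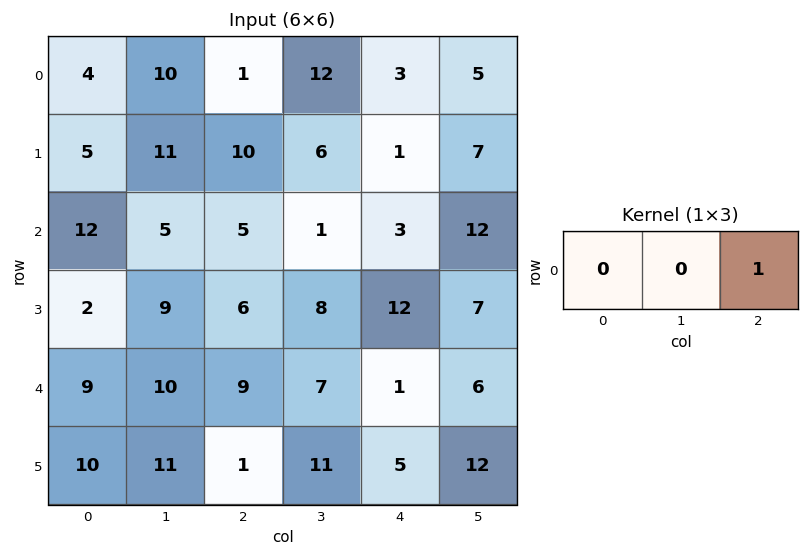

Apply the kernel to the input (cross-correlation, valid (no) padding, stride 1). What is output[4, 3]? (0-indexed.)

6

The receptive field on the input at this output position is [7 1 6]. Elementwise product with the kernel and sum: 6·1.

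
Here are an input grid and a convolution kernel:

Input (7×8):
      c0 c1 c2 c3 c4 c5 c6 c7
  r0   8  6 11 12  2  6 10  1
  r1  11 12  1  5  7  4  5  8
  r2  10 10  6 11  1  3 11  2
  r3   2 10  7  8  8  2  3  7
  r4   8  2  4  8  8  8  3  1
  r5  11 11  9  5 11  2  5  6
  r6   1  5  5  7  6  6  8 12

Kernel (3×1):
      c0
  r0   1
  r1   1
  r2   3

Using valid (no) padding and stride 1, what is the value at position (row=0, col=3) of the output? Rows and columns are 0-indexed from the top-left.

The receptive field on the input at this output position is [12 / 5 / 11]. Elementwise product with the kernel and sum: 12·1 + 5·1 + 11·3.

50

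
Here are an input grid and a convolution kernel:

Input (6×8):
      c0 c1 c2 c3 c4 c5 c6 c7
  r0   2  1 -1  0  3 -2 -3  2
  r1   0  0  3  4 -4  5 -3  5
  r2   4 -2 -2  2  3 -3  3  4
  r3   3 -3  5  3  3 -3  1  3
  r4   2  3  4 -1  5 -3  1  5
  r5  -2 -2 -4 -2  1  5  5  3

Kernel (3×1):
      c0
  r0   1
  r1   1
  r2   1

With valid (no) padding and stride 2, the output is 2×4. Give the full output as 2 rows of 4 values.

Output[0,0]: The receptive field on the input at this output position is [2 / 0 / 4]. Elementwise product with the kernel and sum: 2·1 + 0·1 + 4·1.
Output[0,1]: The receptive field on the input at this output position is [-1 / 3 / -2]. Elementwise product with the kernel and sum: -1·1 + 3·1 + -2·1.

6 0 2 -3
9 7 11 5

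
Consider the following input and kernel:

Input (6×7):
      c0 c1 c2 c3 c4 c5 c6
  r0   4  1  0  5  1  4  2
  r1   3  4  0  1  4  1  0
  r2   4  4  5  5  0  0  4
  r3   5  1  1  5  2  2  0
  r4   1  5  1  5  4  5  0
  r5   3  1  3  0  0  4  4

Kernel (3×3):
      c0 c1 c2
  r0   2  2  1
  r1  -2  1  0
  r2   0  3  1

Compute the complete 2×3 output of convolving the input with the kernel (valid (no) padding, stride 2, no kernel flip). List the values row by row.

Output[0,0]: The receptive field on the input at this output position is [4 1 0 / 3 4 0 / 4 4 5]. Elementwise product with the kernel and sum: 4·2 + 1·2 + 0·1 + 3·-2 + 4·1 + 4·3 + 5·1.
Output[0,1]: The receptive field on the input at this output position is [0 5 1 / 0 1 4 / 5 5 0]. Elementwise product with the kernel and sum: 0·2 + 5·2 + 1·1 + 0·-2 + 1·1 + 5·3 + 0·1.

25 27 9
28 42 17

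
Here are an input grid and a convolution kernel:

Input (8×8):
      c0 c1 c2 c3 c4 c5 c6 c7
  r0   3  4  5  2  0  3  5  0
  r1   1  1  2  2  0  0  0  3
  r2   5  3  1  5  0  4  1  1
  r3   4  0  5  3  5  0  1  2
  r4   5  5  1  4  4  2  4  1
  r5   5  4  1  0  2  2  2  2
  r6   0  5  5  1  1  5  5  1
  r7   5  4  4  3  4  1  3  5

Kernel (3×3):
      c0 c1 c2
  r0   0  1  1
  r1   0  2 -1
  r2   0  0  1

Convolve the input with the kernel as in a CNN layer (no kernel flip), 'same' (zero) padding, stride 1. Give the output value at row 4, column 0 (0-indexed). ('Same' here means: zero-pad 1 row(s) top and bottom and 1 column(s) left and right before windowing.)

The receptive field on the zero-padded input at this output position is [0 4 0 / 0 5 5 / 0 5 4]. Elementwise product with the kernel and sum: 4·1 + 0·1 + 5·2 + 5·-1 + 4·1.

13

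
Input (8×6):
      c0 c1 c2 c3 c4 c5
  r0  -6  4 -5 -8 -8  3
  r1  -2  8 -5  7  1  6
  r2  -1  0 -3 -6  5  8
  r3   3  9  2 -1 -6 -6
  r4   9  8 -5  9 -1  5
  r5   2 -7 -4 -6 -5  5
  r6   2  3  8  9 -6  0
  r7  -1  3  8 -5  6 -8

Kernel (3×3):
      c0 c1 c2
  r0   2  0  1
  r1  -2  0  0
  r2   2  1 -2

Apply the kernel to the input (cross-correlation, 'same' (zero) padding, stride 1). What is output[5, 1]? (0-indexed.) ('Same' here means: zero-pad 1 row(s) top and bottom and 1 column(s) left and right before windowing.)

0

The receptive field on the zero-padded input at this output position is [9 8 -5 / 2 -7 -4 / 2 3 8]. Elementwise product with the kernel and sum: 9·2 + -5·1 + 2·-2 + 2·2 + 3·1 + 8·-2.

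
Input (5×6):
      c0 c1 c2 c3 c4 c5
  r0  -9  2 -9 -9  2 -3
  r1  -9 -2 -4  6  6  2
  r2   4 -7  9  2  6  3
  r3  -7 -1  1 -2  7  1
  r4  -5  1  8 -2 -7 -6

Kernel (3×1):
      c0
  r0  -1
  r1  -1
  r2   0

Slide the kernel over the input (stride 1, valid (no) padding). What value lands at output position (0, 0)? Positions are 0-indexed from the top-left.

The receptive field on the input at this output position is [-9 / -9 / 4]. Elementwise product with the kernel and sum: -9·-1 + -9·-1.

18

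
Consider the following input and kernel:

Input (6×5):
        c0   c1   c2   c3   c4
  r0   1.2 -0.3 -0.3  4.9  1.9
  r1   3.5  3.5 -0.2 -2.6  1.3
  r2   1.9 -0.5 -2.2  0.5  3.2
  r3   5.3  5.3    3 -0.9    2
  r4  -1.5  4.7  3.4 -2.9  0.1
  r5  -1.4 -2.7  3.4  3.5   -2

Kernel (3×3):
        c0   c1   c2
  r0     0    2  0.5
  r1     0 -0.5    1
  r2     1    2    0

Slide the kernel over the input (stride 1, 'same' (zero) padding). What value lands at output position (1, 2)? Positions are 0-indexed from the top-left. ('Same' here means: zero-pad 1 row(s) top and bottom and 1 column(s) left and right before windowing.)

-5.55

The receptive field on the zero-padded input at this output position is [-0.3 -0.3 4.9 / 3.5 -0.2 -2.6 / -0.5 -2.2 0.5]. Elementwise product with the kernel and sum: -0.3·2 + 4.9·0.5 + -0.2·-0.5 + -2.6·1 + -0.5·1 + -2.2·2.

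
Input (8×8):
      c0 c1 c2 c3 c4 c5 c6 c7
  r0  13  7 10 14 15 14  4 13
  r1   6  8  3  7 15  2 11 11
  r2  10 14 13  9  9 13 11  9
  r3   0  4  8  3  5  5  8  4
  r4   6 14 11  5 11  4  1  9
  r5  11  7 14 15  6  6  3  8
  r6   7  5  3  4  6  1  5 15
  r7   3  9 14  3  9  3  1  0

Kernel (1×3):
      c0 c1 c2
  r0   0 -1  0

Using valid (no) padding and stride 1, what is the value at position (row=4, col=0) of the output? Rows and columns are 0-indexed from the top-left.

-14

The receptive field on the input at this output position is [6 14 11]. Elementwise product with the kernel and sum: 14·-1.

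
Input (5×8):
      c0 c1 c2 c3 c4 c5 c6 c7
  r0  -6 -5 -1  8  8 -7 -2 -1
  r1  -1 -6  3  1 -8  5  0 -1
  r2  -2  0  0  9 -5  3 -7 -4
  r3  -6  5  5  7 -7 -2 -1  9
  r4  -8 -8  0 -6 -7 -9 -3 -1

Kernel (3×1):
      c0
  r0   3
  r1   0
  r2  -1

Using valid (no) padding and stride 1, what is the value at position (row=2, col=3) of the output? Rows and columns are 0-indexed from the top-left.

33

The receptive field on the input at this output position is [9 / 7 / -6]. Elementwise product with the kernel and sum: 9·3 + -6·-1.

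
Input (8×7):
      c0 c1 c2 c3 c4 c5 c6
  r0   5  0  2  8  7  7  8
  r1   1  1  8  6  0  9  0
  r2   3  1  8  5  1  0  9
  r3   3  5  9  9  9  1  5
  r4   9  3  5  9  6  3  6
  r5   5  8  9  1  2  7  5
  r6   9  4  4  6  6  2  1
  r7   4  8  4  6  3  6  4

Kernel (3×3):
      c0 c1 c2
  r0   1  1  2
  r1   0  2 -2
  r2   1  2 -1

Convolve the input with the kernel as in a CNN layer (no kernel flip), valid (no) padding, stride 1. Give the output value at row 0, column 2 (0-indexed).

53

The receptive field on the input at this output position is [2 8 7 / 8 6 0 / 8 5 1]. Elementwise product with the kernel and sum: 2·1 + 8·1 + 7·2 + 6·2 + 0·-2 + 8·1 + 5·2 + 1·-1.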